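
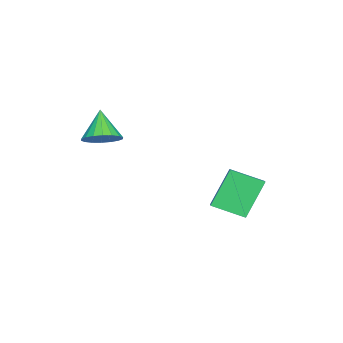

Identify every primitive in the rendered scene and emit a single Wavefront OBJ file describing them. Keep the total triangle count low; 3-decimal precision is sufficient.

v -2.166 2.275 -2.316
v -1.446 2.553 -1.984
v -2.47 3.788 -2.926
v -1.75 4.067 -2.594
v -1.13 1.753 -4.126
v -0.41 2.032 -3.794
v -1.434 3.267 -4.736
v -0.714 3.545 -4.404
v 2.962 -1.558 1.118
v 3.49 -2.266 1.228
v 2.098 -2.002 2.402
v 3.669 -1.988 1.446
v 3.709 -1.625 1.598
v 3.601 -1.248 1.656
v 3.366 -0.933 1.607
v 3.051 -0.741 1.461
v 2.719 -0.712 1.247
v 2.435 -0.849 1.008
v 2.255 -1.128 0.791
v 2.216 -1.491 0.638
v 2.324 -1.868 0.581
v 2.559 -2.183 0.63
v 2.873 -2.374 0.776
v 3.206 -2.404 0.989
f 2 4 1
f 5 2 1
f 1 4 3
f 3 5 1
f 2 8 4
f 6 2 5
f 6 8 2
f 4 8 3
f 7 5 3
f 3 8 7
f 7 6 5
f 8 6 7
f 10 9 12
f 10 12 11
f 12 9 13
f 12 13 11
f 13 9 14
f 13 14 11
f 14 9 15
f 14 15 11
f 15 9 16
f 15 16 11
f 16 9 17
f 16 17 11
f 17 9 18
f 17 18 11
f 18 9 19
f 18 19 11
f 19 9 20
f 19 20 11
f 20 9 21
f 20 21 11
f 21 9 22
f 21 22 11
f 22 9 23
f 22 23 11
f 23 9 24
f 23 24 11
f 24 9 10
f 24 10 11



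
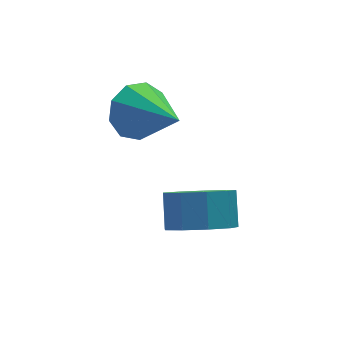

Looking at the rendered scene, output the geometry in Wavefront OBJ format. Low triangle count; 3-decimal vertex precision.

v 2.183 1.255 -0.737
v 3.019 1.377 -1.171
v 3.293 2.107 -0.438
v 2.457 1.985 -0.003
v 2.579 1.789 -1.416
v 2.854 2.518 -0.682
v 1.954 1.951 -1.342
v 2.228 2.68 -0.609
v 1.436 1.787 -0.986
v 1.71 2.516 -0.252
v 1.267 1.375 -0.513
v 1.542 2.104 0.221
v 1.527 0.907 -0.144
v 1.802 1.636 0.589
v 2.094 0.602 -0.053
v 2.368 1.331 0.68
v 2.702 0.603 -0.282
v 2.976 1.332 0.451
v 3.067 0.909 -0.723
v 3.342 1.638 0.01
v 1.668 3.986 1.87
v 2.094 3.687 1.16
v 2.092 2.354 2.81
v 2.474 3.991 1.515
v 2.476 4.292 2.037
v 2.1 4.45 2.48
v 1.523 4.39 2.637
v 1.013 4.142 2.436
v 0.81 3.82 1.969
v 1.008 3.576 1.456
v 1.516 3.523 1.137
f 2 1 5
f 2 5 3
f 3 5 6
f 3 6 4
f 5 1 7
f 5 7 6
f 6 7 8
f 6 8 4
f 7 1 9
f 7 9 8
f 8 9 10
f 8 10 4
f 9 1 11
f 9 11 10
f 10 11 12
f 10 12 4
f 11 1 13
f 11 13 12
f 12 13 14
f 12 14 4
f 13 1 15
f 13 15 14
f 14 15 16
f 14 16 4
f 15 1 17
f 15 17 16
f 16 17 18
f 16 18 4
f 17 1 19
f 17 19 18
f 18 19 20
f 18 20 4
f 19 1 2
f 19 2 20
f 20 2 3
f 20 3 4
f 22 21 24
f 22 24 23
f 24 21 25
f 24 25 23
f 25 21 26
f 25 26 23
f 26 21 27
f 26 27 23
f 27 21 28
f 27 28 23
f 28 21 29
f 28 29 23
f 29 21 30
f 29 30 23
f 30 21 31
f 30 31 23
f 31 21 22
f 31 22 23



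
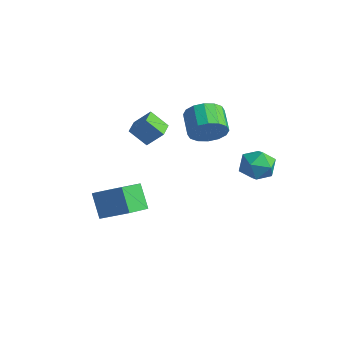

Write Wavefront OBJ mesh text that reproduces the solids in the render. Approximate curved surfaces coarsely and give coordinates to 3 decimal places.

v -3.897 -1.696 2.623
v -3.256 -1.143 3.487
v -4.597 -0.86 2.607
v -3.955 -0.307 3.472
v -3.205 -1.133 1.748
v -2.563 -0.58 2.613
v -3.904 -0.297 1.733
v -3.263 0.256 2.597
v -1.668 1.473 2.416
v -1.03 2.09 2.939
v -2.174 2.724 3.586
v -2.812 2.107 3.064
v -1.139 2.354 2.488
v -2.283 2.988 3.136
v -1.389 2.381 2.018
v -2.534 3.016 2.666
v -1.715 2.165 1.655
v -2.859 2.8 2.303
v -2.027 1.764 1.496
v -3.172 2.398 2.144
v -2.244 1.285 1.583
v -3.388 1.919 2.231
v -2.306 0.856 1.894
v -3.45 1.49 2.541
v -2.197 0.592 2.344
v -3.341 1.226 2.992
v -1.946 0.564 2.814
v -3.091 1.199 3.462
v -1.621 0.78 3.177
v -2.765 1.415 3.825
v -1.308 1.182 3.336
v -2.453 1.816 3.984
v -1.092 1.661 3.249
v -2.236 2.295 3.897
v -2.097 -4.81 -1.434
v -2.97 -4.607 -0.181
v -2.576 -3.338 -2.006
v -3.448 -3.135 -0.753
v -0.732 -4.045 -0.607
v -1.604 -3.842 0.646
v -1.21 -2.573 -1.179
v -2.083 -2.37 0.074
v 1.296 3.263 1.273
v 1.569 2.803 0.405
v 0.371 1.957 1.675
v 0.644 1.497 0.807
v 1.331 1.637 1.548
v 1.902 2.444 1.3
v 0.038 2.316 0.78
v 0.609 3.123 0.532
v 0.792 2.217 0.101
v 1.591 1.797 0.575
v 0.349 2.963 1.505
v 1.148 2.543 1.979
f 2 4 1
f 5 2 1
f 1 4 3
f 3 5 1
f 2 8 4
f 6 2 5
f 6 8 2
f 4 8 3
f 7 5 3
f 3 8 7
f 7 6 5
f 8 6 7
f 10 9 13
f 10 13 11
f 11 13 14
f 11 14 12
f 13 9 15
f 13 15 14
f 14 15 16
f 14 16 12
f 15 9 17
f 15 17 16
f 16 17 18
f 16 18 12
f 17 9 19
f 17 19 18
f 18 19 20
f 18 20 12
f 19 9 21
f 19 21 20
f 20 21 22
f 20 22 12
f 21 9 23
f 21 23 22
f 22 23 24
f 22 24 12
f 23 9 25
f 23 25 24
f 24 25 26
f 24 26 12
f 25 9 27
f 25 27 26
f 26 27 28
f 26 28 12
f 27 9 29
f 27 29 28
f 28 29 30
f 28 30 12
f 29 9 31
f 29 31 30
f 30 31 32
f 30 32 12
f 31 9 33
f 31 33 32
f 32 33 34
f 32 34 12
f 33 9 10
f 33 10 34
f 34 10 11
f 34 11 12
f 36 38 35
f 39 36 35
f 35 38 37
f 37 39 35
f 36 42 38
f 40 36 39
f 40 42 36
f 38 42 37
f 41 39 37
f 37 42 41
f 41 40 39
f 42 40 41
f 43 54 48
f 43 48 44
f 43 44 50
f 43 50 53
f 43 53 54
f 44 48 52
f 48 54 47
f 54 53 45
f 53 50 49
f 50 44 51
f 46 52 47
f 46 47 45
f 46 45 49
f 46 49 51
f 46 51 52
f 47 52 48
f 45 47 54
f 49 45 53
f 51 49 50
f 52 51 44



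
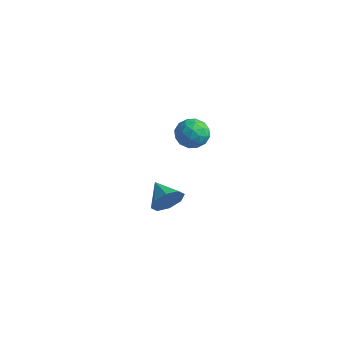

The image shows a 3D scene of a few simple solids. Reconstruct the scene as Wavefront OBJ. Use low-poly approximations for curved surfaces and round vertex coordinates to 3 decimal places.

v 2.394 0.348 1.19
v 3.037 0.001 1.109
v 1.843 -0.701 1.311
v 2.486 -1.048 1.23
v 2.356 -0.652 1.836
v 2.696 -0.003 1.762
v 2.184 -0.697 0.658
v 2.524 -0.048 0.584
v 2.908 -0.645 0.781
v 3.014 -0.617 1.509
v 1.866 -0.083 0.911
v 1.972 -0.055 1.639
v 2.764 0.266 1.139
v 2.116 -0.966 1.281
v 2.039 -0.733 1.637
v 2.418 -0.938 1.59
v 2.563 0.264 1.523
v 2.942 0.06 1.475
v 2.541 -0.324 1.902
v 1.938 -0.76 0.945
v 2.317 -0.964 0.897
v 2.462 0.238 0.83
v 2.841 0.033 0.783
v 2.339 -0.376 0.518
v 3.066 -0.317 0.899
v 2.742 -0.934 0.969
v 2.564 -0.727 0.634
v 2.764 -0.346 0.59
v 3.129 -0.301 1.326
v 2.805 -0.917 1.397
v 2.728 -0.684 1.753
v 2.928 -0.303 1.71
v 3.052 -0.681 1.133
v 2.075 0.217 1.023
v 1.751 -0.399 1.094
v 1.952 -0.397 0.71
v 2.152 -0.016 0.667
v 2.138 0.234 1.451
v 1.814 -0.383 1.521
v 2.116 -0.354 1.83
v 2.316 0.027 1.786
v 1.828 -0.019 1.287
v 1.001 -0.047 -3.992
v 1.334 0.227 -3.366
v -0.021 0.407 -3.648
v 1.351 0.603 -3.81
v 1.163 0.598 -4.36
v 0.881 0.215 -4.695
v 0.668 -0.321 -4.618
v 0.651 -0.696 -4.174
v 0.839 -0.692 -3.624
v 1.121 -0.309 -3.289
f 1 38 17
f 38 12 41
f 17 41 6
f 38 41 17
f 1 17 13
f 17 6 18
f 13 18 2
f 17 18 13
f 1 13 22
f 13 2 23
f 22 23 8
f 13 23 22
f 1 22 34
f 22 8 37
f 34 37 11
f 22 37 34
f 1 34 38
f 34 11 42
f 38 42 12
f 34 42 38
f 2 18 29
f 18 6 32
f 29 32 10
f 18 32 29
f 6 41 19
f 41 12 40
f 19 40 5
f 41 40 19
f 12 42 39
f 42 11 35
f 39 35 3
f 42 35 39
f 11 37 36
f 37 8 24
f 36 24 7
f 37 24 36
f 8 23 28
f 23 2 25
f 28 25 9
f 23 25 28
f 4 30 16
f 30 10 31
f 16 31 5
f 30 31 16
f 4 16 14
f 16 5 15
f 14 15 3
f 16 15 14
f 4 14 21
f 14 3 20
f 21 20 7
f 14 20 21
f 4 21 26
f 21 7 27
f 26 27 9
f 21 27 26
f 4 26 30
f 26 9 33
f 30 33 10
f 26 33 30
f 5 31 19
f 31 10 32
f 19 32 6
f 31 32 19
f 3 15 39
f 15 5 40
f 39 40 12
f 15 40 39
f 7 20 36
f 20 3 35
f 36 35 11
f 20 35 36
f 9 27 28
f 27 7 24
f 28 24 8
f 27 24 28
f 10 33 29
f 33 9 25
f 29 25 2
f 33 25 29
f 44 43 46
f 44 46 45
f 46 43 47
f 46 47 45
f 47 43 48
f 47 48 45
f 48 43 49
f 48 49 45
f 49 43 50
f 49 50 45
f 50 43 51
f 50 51 45
f 51 43 52
f 51 52 45
f 52 43 44
f 52 44 45



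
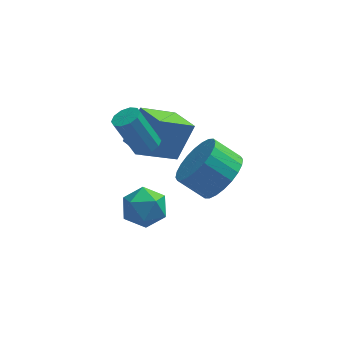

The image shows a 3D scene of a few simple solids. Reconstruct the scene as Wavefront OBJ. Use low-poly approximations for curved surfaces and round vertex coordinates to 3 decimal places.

v -2.177 -2.293 1.663
v -1.673 -2.276 1.906
v -2.399 -2.111 3.401
v -2.903 -2.127 3.157
v -1.763 -1.952 1.826
v -2.489 -1.787 3.321
v -2.012 -1.758 1.684
v -2.738 -1.593 3.178
v -2.324 -1.768 1.533
v -3.05 -1.603 3.028
v -2.579 -1.978 1.432
v -3.305 -1.813 2.927
v -2.681 -2.309 1.419
v -3.407 -2.144 2.914
v -2.591 -2.633 1.499
v -3.317 -2.468 2.994
v -2.342 -2.827 1.642
v -3.068 -2.662 3.136
v -2.03 -2.817 1.792
v -2.756 -2.652 3.287
v -1.775 -2.607 1.893
v -2.501 -2.442 3.388
v 0.387 -3.929 1.367
v 1.03 -3.317 1.928
v 0.095 -3.039 2.694
v -0.547 -3.651 2.133
v 0.884 -3.05 1.654
v -0.05 -2.772 2.42
v 0.663 -2.917 1.336
v -0.271 -2.638 2.102
v 0.4 -2.938 1.022
v -0.534 -2.659 1.788
v 0.135 -3.109 0.761
v -0.799 -2.831 1.528
v -0.091 -3.406 0.593
v -1.026 -3.127 1.359
v -0.245 -3.782 0.542
v -1.18 -3.504 1.308
v -0.303 -4.181 0.617
v -1.237 -3.902 1.383
v -0.255 -4.541 0.806
v -1.19 -4.263 1.572
v -0.11 -4.808 1.08
v -1.044 -4.53 1.846
v 0.111 -4.942 1.398
v -0.823 -4.663 2.164
v 0.374 -4.921 1.712
v -0.56 -4.642 2.478
v 0.639 -4.749 1.972
v -0.295 -4.471 2.739
v 0.866 -4.453 2.141
v -0.069 -4.174 2.907
v 1.02 -4.076 2.192
v 0.085 -3.798 2.958
v 1.077 -3.678 2.117
v 0.143 -3.399 2.883
v -1.753 -0.434 -0.175
v -3.019 -1.077 0.76
v -1.103 0.202 1.142
v -2.37 -0.441 2.077
v -1.09 -1.479 0.003
v -2.357 -2.122 0.938
v -0.441 -0.843 1.32
v -1.707 -1.486 2.255
v -3.049 -2.084 -1.607
v -2.27 -1.644 -1.841
v -2.33 -3.396 -1.679
v -1.551 -2.956 -1.913
v -1.895 -2.865 -1.059
v -2.339 -2.054 -1.014
v -2.261 -2.986 -2.506
v -2.705 -2.175 -2.461
v -1.783 -2.201 -2.397
v -1.556 -2.127 -1.503
v -3.044 -2.913 -2.017
v -2.817 -2.839 -1.123
f 2 1 5
f 2 5 3
f 3 5 6
f 3 6 4
f 5 1 7
f 5 7 6
f 6 7 8
f 6 8 4
f 7 1 9
f 7 9 8
f 8 9 10
f 8 10 4
f 9 1 11
f 9 11 10
f 10 11 12
f 10 12 4
f 11 1 13
f 11 13 12
f 12 13 14
f 12 14 4
f 13 1 15
f 13 15 14
f 14 15 16
f 14 16 4
f 15 1 17
f 15 17 16
f 16 17 18
f 16 18 4
f 17 1 19
f 17 19 18
f 18 19 20
f 18 20 4
f 19 1 21
f 19 21 20
f 20 21 22
f 20 22 4
f 21 1 2
f 21 2 22
f 22 2 3
f 22 3 4
f 24 23 27
f 24 27 25
f 25 27 28
f 25 28 26
f 27 23 29
f 27 29 28
f 28 29 30
f 28 30 26
f 29 23 31
f 29 31 30
f 30 31 32
f 30 32 26
f 31 23 33
f 31 33 32
f 32 33 34
f 32 34 26
f 33 23 35
f 33 35 34
f 34 35 36
f 34 36 26
f 35 23 37
f 35 37 36
f 36 37 38
f 36 38 26
f 37 23 39
f 37 39 38
f 38 39 40
f 38 40 26
f 39 23 41
f 39 41 40
f 40 41 42
f 40 42 26
f 41 23 43
f 41 43 42
f 42 43 44
f 42 44 26
f 43 23 45
f 43 45 44
f 44 45 46
f 44 46 26
f 45 23 47
f 45 47 46
f 46 47 48
f 46 48 26
f 47 23 49
f 47 49 48
f 48 49 50
f 48 50 26
f 49 23 51
f 49 51 50
f 50 51 52
f 50 52 26
f 51 23 53
f 51 53 52
f 52 53 54
f 52 54 26
f 53 23 55
f 53 55 54
f 54 55 56
f 54 56 26
f 55 23 24
f 55 24 56
f 56 24 25
f 56 25 26
f 58 60 57
f 61 58 57
f 57 60 59
f 59 61 57
f 58 64 60
f 62 58 61
f 62 64 58
f 60 64 59
f 63 61 59
f 59 64 63
f 63 62 61
f 64 62 63
f 65 76 70
f 65 70 66
f 65 66 72
f 65 72 75
f 65 75 76
f 66 70 74
f 70 76 69
f 76 75 67
f 75 72 71
f 72 66 73
f 68 74 69
f 68 69 67
f 68 67 71
f 68 71 73
f 68 73 74
f 69 74 70
f 67 69 76
f 71 67 75
f 73 71 72
f 74 73 66



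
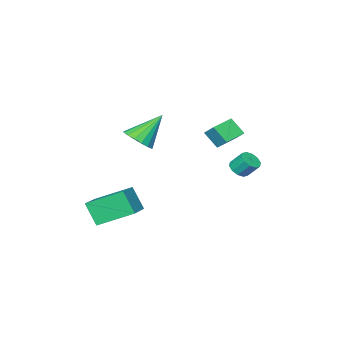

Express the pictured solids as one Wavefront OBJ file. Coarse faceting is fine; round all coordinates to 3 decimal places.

v -1.068 0.931 3.915
v -0.984 1.652 4.528
v -1.237 1.691 3.043
v -1.152 2.413 3.655
v 0.292 0.967 3.685
v 0.377 1.689 4.297
v 0.124 1.728 2.812
v 0.208 2.449 3.425
v 2.499 -1.62 3.047
v 3.208 -1.16 3.46
v 1.241 -1.1 4.633
v 3.013 -0.848 3.202
v 2.7 -0.712 2.909
v 2.341 -0.784 2.647
v 2.018 -1.048 2.478
v 1.806 -1.443 2.438
v 1.752 -1.878 2.539
v 1.87 -2.254 2.755
v 2.132 -2.485 3.039
v 2.478 -2.518 3.325
v 2.829 -2.345 3.547
v 3.105 -2.006 3.654
v 3.241 -1.578 3.623
v 1.925 -1.801 -2.149
v 1.983 -2.594 -0.807
v 3.55 -0.782 -1.618
v 3.608 -1.575 -0.276
v 3.192 -3.325 -3.104
v 3.25 -4.118 -1.762
v 4.817 -2.306 -2.573
v 4.875 -3.099 -1.231
v -2.975 0.369 -0.084
v -2.449 0.16 0.237
v -2.679 0.823 1.045
v -3.205 1.031 0.724
v -2.34 0.474 0.011
v -2.571 1.137 0.818
v -2.474 0.747 -0.252
v -2.704 1.41 0.556
v -2.799 0.876 -0.45
v -3.029 1.539 0.358
v -3.191 0.811 -0.508
v -3.421 1.474 0.299
v -3.501 0.577 -0.405
v -3.731 1.24 0.403
v -3.609 0.263 -0.178
v -3.84 0.926 0.629
v -3.476 -0.01 0.084
v -3.706 0.653 0.892
v -3.151 -0.139 0.282
v -3.381 0.524 1.09
v -2.759 -0.074 0.341
v -2.989 0.589 1.148
f 2 4 1
f 5 2 1
f 1 4 3
f 3 5 1
f 2 8 4
f 6 2 5
f 6 8 2
f 4 8 3
f 7 5 3
f 3 8 7
f 7 6 5
f 8 6 7
f 10 9 12
f 10 12 11
f 12 9 13
f 12 13 11
f 13 9 14
f 13 14 11
f 14 9 15
f 14 15 11
f 15 9 16
f 15 16 11
f 16 9 17
f 16 17 11
f 17 9 18
f 17 18 11
f 18 9 19
f 18 19 11
f 19 9 20
f 19 20 11
f 20 9 21
f 20 21 11
f 21 9 22
f 21 22 11
f 22 9 23
f 22 23 11
f 23 9 10
f 23 10 11
f 25 27 24
f 28 25 24
f 24 27 26
f 26 28 24
f 25 31 27
f 29 25 28
f 29 31 25
f 27 31 26
f 30 28 26
f 26 31 30
f 30 29 28
f 31 29 30
f 33 32 36
f 33 36 34
f 34 36 37
f 34 37 35
f 36 32 38
f 36 38 37
f 37 38 39
f 37 39 35
f 38 32 40
f 38 40 39
f 39 40 41
f 39 41 35
f 40 32 42
f 40 42 41
f 41 42 43
f 41 43 35
f 42 32 44
f 42 44 43
f 43 44 45
f 43 45 35
f 44 32 46
f 44 46 45
f 45 46 47
f 45 47 35
f 46 32 48
f 46 48 47
f 47 48 49
f 47 49 35
f 48 32 50
f 48 50 49
f 49 50 51
f 49 51 35
f 50 32 52
f 50 52 51
f 51 52 53
f 51 53 35
f 52 32 33
f 52 33 53
f 53 33 34
f 53 34 35



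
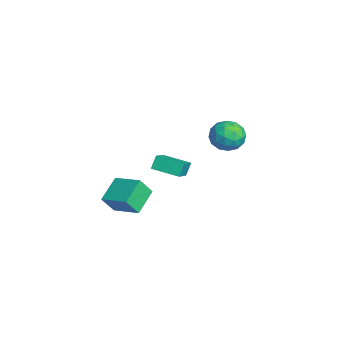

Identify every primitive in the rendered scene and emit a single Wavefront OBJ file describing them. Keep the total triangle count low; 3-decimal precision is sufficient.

v 1.475 -3.606 -3.662
v 1.642 -4.347 -2.51
v 2.845 -2.442 -3.111
v 3.011 -3.184 -1.959
v 2.689 -4.636 -4.501
v 2.855 -5.378 -3.349
v 4.058 -3.473 -3.95
v 4.225 -4.214 -2.798
v -3.281 4.071 -3.434
v -2.438 4.33 -2.622
v -3.142 2.19 -2.978
v -2.299 2.449 -2.166
v -3.433 2.792 -1.983
v -3.519 3.954 -2.265
v -2.061 2.566 -3.335
v -2.147 3.728 -3.617
v -1.684 3.399 -2.561
v -2.532 3.539 -1.725
v -3.048 2.981 -3.875
v -3.896 3.121 -3.039
v -2.872 4.365 -3.068
v -2.708 2.155 -2.532
v -3.375 2.356 -2.424
v -2.879 2.509 -1.947
v -3.507 4.145 -2.858
v -3.011 4.297 -2.381
v -3.596 3.393 -2.005
v -2.569 2.223 -3.219
v -2.073 2.375 -2.742
v -2.701 4.011 -3.653
v -2.205 4.164 -3.176
v -1.984 3.127 -3.595
v -1.933 3.971 -2.555
v -1.851 2.866 -2.287
v -1.712 2.934 -2.974
v -1.762 3.617 -3.14
v -2.431 4.053 -2.064
v -2.35 2.948 -1.796
v -3.016 3.149 -1.688
v -3.067 3.832 -1.854
v -1.988 3.506 -2.028
v -3.23 3.572 -3.804
v -3.149 2.467 -3.536
v -2.513 2.688 -3.746
v -2.564 3.371 -3.912
v -3.729 3.654 -3.313
v -3.647 2.549 -3.045
v -3.818 2.903 -2.46
v -3.868 3.586 -2.626
v -3.592 3.014 -3.572
v -0.701 -1.392 -3.601
v -1.06 -1.008 -2.797
v 0.211 0.073 -3.893
v -0.148 0.457 -3.09
v 0.788 -2.117 -2.59
v 0.429 -1.733 -1.787
v 1.7 -0.652 -2.883
v 1.341 -0.268 -2.079
f 2 4 1
f 5 2 1
f 1 4 3
f 3 5 1
f 2 8 4
f 6 2 5
f 6 8 2
f 4 8 3
f 7 5 3
f 3 8 7
f 7 6 5
f 8 6 7
f 9 46 25
f 46 20 49
f 25 49 14
f 46 49 25
f 9 25 21
f 25 14 26
f 21 26 10
f 25 26 21
f 9 21 30
f 21 10 31
f 30 31 16
f 21 31 30
f 9 30 42
f 30 16 45
f 42 45 19
f 30 45 42
f 9 42 46
f 42 19 50
f 46 50 20
f 42 50 46
f 10 26 37
f 26 14 40
f 37 40 18
f 26 40 37
f 14 49 27
f 49 20 48
f 27 48 13
f 49 48 27
f 20 50 47
f 50 19 43
f 47 43 11
f 50 43 47
f 19 45 44
f 45 16 32
f 44 32 15
f 45 32 44
f 16 31 36
f 31 10 33
f 36 33 17
f 31 33 36
f 12 38 24
f 38 18 39
f 24 39 13
f 38 39 24
f 12 24 22
f 24 13 23
f 22 23 11
f 24 23 22
f 12 22 29
f 22 11 28
f 29 28 15
f 22 28 29
f 12 29 34
f 29 15 35
f 34 35 17
f 29 35 34
f 12 34 38
f 34 17 41
f 38 41 18
f 34 41 38
f 13 39 27
f 39 18 40
f 27 40 14
f 39 40 27
f 11 23 47
f 23 13 48
f 47 48 20
f 23 48 47
f 15 28 44
f 28 11 43
f 44 43 19
f 28 43 44
f 17 35 36
f 35 15 32
f 36 32 16
f 35 32 36
f 18 41 37
f 41 17 33
f 37 33 10
f 41 33 37
f 52 54 51
f 55 52 51
f 51 54 53
f 53 55 51
f 52 58 54
f 56 52 55
f 56 58 52
f 54 58 53
f 57 55 53
f 53 58 57
f 57 56 55
f 58 56 57



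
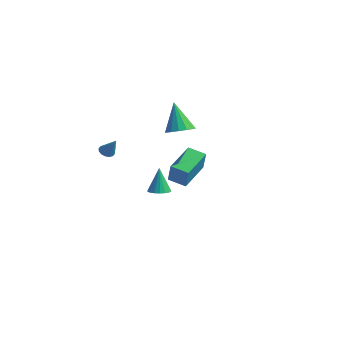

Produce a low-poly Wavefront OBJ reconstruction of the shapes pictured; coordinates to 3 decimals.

v -3.089 2.378 -2.483
v -2.434 2.617 -2.414
v -3.331 2.542 -0.737
v -2.599 2.878 -2.462
v -2.86 3.039 -2.513
v -3.167 3.07 -2.558
v -3.458 2.964 -2.589
v -3.676 2.741 -2.598
v -3.778 2.447 -2.585
v -3.743 2.139 -2.551
v -3.579 1.879 -2.504
v -3.318 1.717 -2.453
v -3.011 1.687 -2.407
v -2.72 1.793 -2.377
v -2.502 2.015 -2.367
v -2.4 2.309 -2.381
v -2.233 3.272 2.463
v -1.411 3.133 2.8
v -3.027 3.368 4.437
v -1.449 3.595 2.762
v -1.697 3.972 2.644
v -2.089 4.16 2.478
v -2.52 4.111 2.307
v -2.874 3.837 2.178
v -3.056 3.412 2.126
v -3.018 2.949 2.163
v -2.77 2.573 2.281
v -2.378 2.384 2.448
v -1.947 2.433 2.618
v -1.593 2.707 2.747
v -3.903 -0.692 1.175
v -3.5 -0.775 0.875
v -3.097 -0.568 2.225
v -3.535 -0.513 0.871
v -3.669 -0.3 0.949
v -3.866 -0.191 1.087
v -4.073 -0.217 1.249
v -4.234 -0.37 1.391
v -4.307 -0.61 1.475
v -4.272 -0.871 1.479
v -4.137 -1.085 1.401
v -3.941 -1.193 1.263
v -3.734 -1.167 1.101
v -3.572 -1.014 0.959
v 3.523 -1.588 1.676
v 4.168 -1.871 2.932
v 2.776 0.092 2.436
v 3.42 -0.19 3.693
v 4.4 -1.05 1.347
v 5.044 -1.332 2.604
v 3.652 0.631 2.108
v 4.297 0.348 3.364
f 2 1 4
f 2 4 3
f 4 1 5
f 4 5 3
f 5 1 6
f 5 6 3
f 6 1 7
f 6 7 3
f 7 1 8
f 7 8 3
f 8 1 9
f 8 9 3
f 9 1 10
f 9 10 3
f 10 1 11
f 10 11 3
f 11 1 12
f 11 12 3
f 12 1 13
f 12 13 3
f 13 1 14
f 13 14 3
f 14 1 15
f 14 15 3
f 15 1 16
f 15 16 3
f 16 1 2
f 16 2 3
f 18 17 20
f 18 20 19
f 20 17 21
f 20 21 19
f 21 17 22
f 21 22 19
f 22 17 23
f 22 23 19
f 23 17 24
f 23 24 19
f 24 17 25
f 24 25 19
f 25 17 26
f 25 26 19
f 26 17 27
f 26 27 19
f 27 17 28
f 27 28 19
f 28 17 29
f 28 29 19
f 29 17 30
f 29 30 19
f 30 17 18
f 30 18 19
f 32 31 34
f 32 34 33
f 34 31 35
f 34 35 33
f 35 31 36
f 35 36 33
f 36 31 37
f 36 37 33
f 37 31 38
f 37 38 33
f 38 31 39
f 38 39 33
f 39 31 40
f 39 40 33
f 40 31 41
f 40 41 33
f 41 31 42
f 41 42 33
f 42 31 43
f 42 43 33
f 43 31 44
f 43 44 33
f 44 31 32
f 44 32 33
f 46 48 45
f 49 46 45
f 45 48 47
f 47 49 45
f 46 52 48
f 50 46 49
f 50 52 46
f 48 52 47
f 51 49 47
f 47 52 51
f 51 50 49
f 52 50 51



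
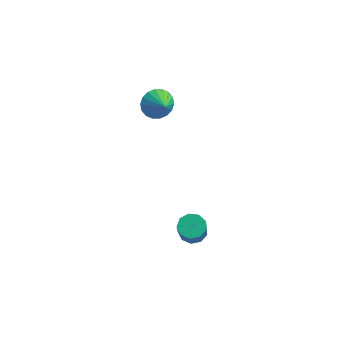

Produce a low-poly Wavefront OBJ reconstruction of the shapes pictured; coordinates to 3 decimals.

v 2.929 -0.906 -4.133
v 3.277 -0.368 -3.973
v 3.718 -0.996 -2.826
v 3.371 -1.534 -2.987
v 2.861 -0.342 -3.798
v 3.303 -0.97 -2.651
v 2.478 -0.579 -3.78
v 2.919 -1.207 -2.634
v 2.305 -0.969 -3.928
v 2.747 -1.597 -2.781
v 2.425 -1.33 -4.171
v 2.866 -1.958 -3.025
v 2.78 -1.492 -4.397
v 3.222 -2.12 -3.251
v 3.206 -1.38 -4.5
v 3.647 -2.008 -3.353
v 3.502 -1.046 -4.431
v 3.943 -1.674 -3.284
v 3.53 -0.647 -4.222
v 3.971 -1.275 -3.076
v -3.141 4.008 -1.813
v -2.627 4.475 -2.321
v -2.299 3.612 -1.327
v -2.689 4.709 -2.024
v -2.84 4.804 -1.685
v -3.051 4.741 -1.372
v -3.279 4.533 -1.146
v -3.481 4.221 -1.053
v -3.614 3.867 -1.11
v -3.654 3.541 -1.306
v -3.593 3.308 -1.603
v -3.441 3.213 -1.942
v -3.231 3.276 -2.255
v -3.002 3.484 -2.481
v -2.801 3.795 -2.574
v -2.667 4.149 -2.517
f 2 1 5
f 2 5 3
f 3 5 6
f 3 6 4
f 5 1 7
f 5 7 6
f 6 7 8
f 6 8 4
f 7 1 9
f 7 9 8
f 8 9 10
f 8 10 4
f 9 1 11
f 9 11 10
f 10 11 12
f 10 12 4
f 11 1 13
f 11 13 12
f 12 13 14
f 12 14 4
f 13 1 15
f 13 15 14
f 14 15 16
f 14 16 4
f 15 1 17
f 15 17 16
f 16 17 18
f 16 18 4
f 17 1 19
f 17 19 18
f 18 19 20
f 18 20 4
f 19 1 2
f 19 2 20
f 20 2 3
f 20 3 4
f 22 21 24
f 22 24 23
f 24 21 25
f 24 25 23
f 25 21 26
f 25 26 23
f 26 21 27
f 26 27 23
f 27 21 28
f 27 28 23
f 28 21 29
f 28 29 23
f 29 21 30
f 29 30 23
f 30 21 31
f 30 31 23
f 31 21 32
f 31 32 23
f 32 21 33
f 32 33 23
f 33 21 34
f 33 34 23
f 34 21 35
f 34 35 23
f 35 21 36
f 35 36 23
f 36 21 22
f 36 22 23



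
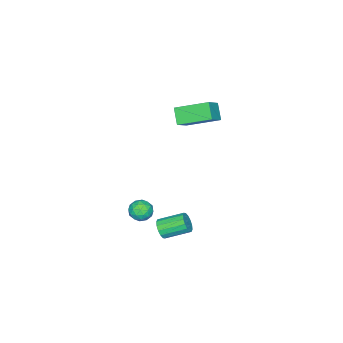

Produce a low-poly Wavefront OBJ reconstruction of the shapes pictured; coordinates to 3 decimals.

v 0.296 1.804 -3.351
v 0.68 1.786 -2.826
v -0.112 2.978 -2.205
v -0.496 2.996 -2.729
v 0.832 1.998 -3.039
v 0.04 3.19 -2.418
v 0.841 2.158 -3.335
v 0.049 3.35 -2.713
v 0.704 2.223 -3.635
v -0.088 3.415 -3.014
v 0.457 2.176 -3.859
v -0.335 3.368 -3.238
v 0.167 2.029 -3.947
v -0.625 3.221 -3.325
v -0.088 1.822 -3.875
v -0.88 3.014 -3.254
v -0.24 1.61 -3.662
v -1.032 2.802 -3.041
v -0.249 1.45 -3.367
v -1.041 2.642 -2.745
v -0.112 1.385 -3.066
v -0.904 2.577 -2.445
v 0.135 1.432 -2.842
v -0.657 2.624 -2.221
v 0.425 1.579 -2.755
v -0.367 2.771 -2.133
v -1.785 -0.439 -3.982
v -1.331 -0.13 -3.461
v -0.849 -1.11 -4.399
v -0.395 -0.801 -3.878
v -0.947 -1.275 -3.667
v -1.525 -0.86 -3.409
v -0.655 -0.38 -4.451
v -1.233 0.035 -4.193
v -0.633 -0.094 -3.75
v -0.813 -0.647 -3.266
v -1.367 -0.593 -4.594
v -1.547 -1.146 -4.11
v -1.64 -0.226 -3.685
v -0.54 -1.014 -4.175
v -0.864 -1.293 -4.051
v -0.597 -1.111 -3.745
v -1.754 -0.655 -3.655
v -1.488 -0.473 -3.348
v -1.261 -1.146 -3.469
v -0.692 -0.767 -4.512
v -0.426 -0.585 -4.205
v -1.583 -0.129 -4.115
v -1.316 0.053 -3.809
v -0.919 -0.094 -4.391
v -0.963 -0.023 -3.549
v -0.413 -0.417 -3.794
v -0.566 -0.169 -4.13
v -0.906 0.074 -3.979
v -1.069 -0.348 -3.264
v -0.519 -0.742 -3.509
v -0.843 -1.02 -3.385
v -1.183 -0.777 -3.234
v -0.659 -0.326 -3.434
v -1.661 -0.498 -4.351
v -1.111 -0.892 -4.596
v -0.997 -0.463 -4.626
v -1.337 -0.22 -4.475
v -1.767 -0.823 -4.066
v -1.217 -1.217 -4.311
v -1.274 -1.314 -3.881
v -1.614 -1.071 -3.73
v -1.521 -0.914 -4.426
v -3.779 0.541 2.163
v -4.304 -0.051 2.998
v -4.535 2.313 2.945
v -5.06 1.721 3.78
v -2.74 0.659 2.9
v -3.265 0.067 3.735
v -3.496 2.431 3.682
v -4.021 1.839 4.517
f 2 1 5
f 2 5 3
f 3 5 6
f 3 6 4
f 5 1 7
f 5 7 6
f 6 7 8
f 6 8 4
f 7 1 9
f 7 9 8
f 8 9 10
f 8 10 4
f 9 1 11
f 9 11 10
f 10 11 12
f 10 12 4
f 11 1 13
f 11 13 12
f 12 13 14
f 12 14 4
f 13 1 15
f 13 15 14
f 14 15 16
f 14 16 4
f 15 1 17
f 15 17 16
f 16 17 18
f 16 18 4
f 17 1 19
f 17 19 18
f 18 19 20
f 18 20 4
f 19 1 21
f 19 21 20
f 20 21 22
f 20 22 4
f 21 1 23
f 21 23 22
f 22 23 24
f 22 24 4
f 23 1 25
f 23 25 24
f 24 25 26
f 24 26 4
f 25 1 2
f 25 2 26
f 26 2 3
f 26 3 4
f 27 64 43
f 64 38 67
f 43 67 32
f 64 67 43
f 27 43 39
f 43 32 44
f 39 44 28
f 43 44 39
f 27 39 48
f 39 28 49
f 48 49 34
f 39 49 48
f 27 48 60
f 48 34 63
f 60 63 37
f 48 63 60
f 27 60 64
f 60 37 68
f 64 68 38
f 60 68 64
f 28 44 55
f 44 32 58
f 55 58 36
f 44 58 55
f 32 67 45
f 67 38 66
f 45 66 31
f 67 66 45
f 38 68 65
f 68 37 61
f 65 61 29
f 68 61 65
f 37 63 62
f 63 34 50
f 62 50 33
f 63 50 62
f 34 49 54
f 49 28 51
f 54 51 35
f 49 51 54
f 30 56 42
f 56 36 57
f 42 57 31
f 56 57 42
f 30 42 40
f 42 31 41
f 40 41 29
f 42 41 40
f 30 40 47
f 40 29 46
f 47 46 33
f 40 46 47
f 30 47 52
f 47 33 53
f 52 53 35
f 47 53 52
f 30 52 56
f 52 35 59
f 56 59 36
f 52 59 56
f 31 57 45
f 57 36 58
f 45 58 32
f 57 58 45
f 29 41 65
f 41 31 66
f 65 66 38
f 41 66 65
f 33 46 62
f 46 29 61
f 62 61 37
f 46 61 62
f 35 53 54
f 53 33 50
f 54 50 34
f 53 50 54
f 36 59 55
f 59 35 51
f 55 51 28
f 59 51 55
f 70 72 69
f 73 70 69
f 69 72 71
f 71 73 69
f 70 76 72
f 74 70 73
f 74 76 70
f 72 76 71
f 75 73 71
f 71 76 75
f 75 74 73
f 76 74 75



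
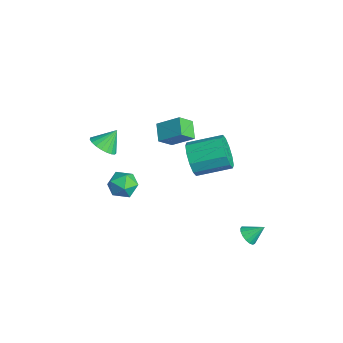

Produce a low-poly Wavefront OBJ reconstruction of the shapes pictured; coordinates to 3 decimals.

v 2.649 2.826 -3.347
v 3.161 2.491 -3.161
v 2.931 3.654 -2.633
v 3.264 2.658 -3.396
v 3.227 2.864 -3.62
v 3.056 3.061 -3.781
v 2.793 3.204 -3.843
v 2.496 3.26 -3.791
v 2.234 3.217 -3.638
v 2.068 3.085 -3.418
v 2.034 2.892 -3.182
v 2.141 2.685 -2.983
v 2.365 2.51 -2.868
v 2.653 2.407 -2.863
v 2.941 2.4 -2.969
v 1.853 -0.089 3.467
v 2.203 -0.495 4.358
v 2.798 1.263 4.924
v 2.447 1.669 4.033
v 2.681 -0.517 3.928
v 3.275 1.24 4.494
v 2.842 -0.377 3.322
v 3.436 1.381 3.888
v 2.625 -0.126 2.771
v 3.219 1.632 3.337
v 2.113 0.139 2.486
v 2.708 1.897 3.052
v 1.502 0.317 2.576
v 2.097 2.075 3.142
v 1.025 0.34 3.006
v 1.619 2.097 3.572
v 0.864 0.199 3.612
v 1.458 1.957 4.178
v 1.081 -0.052 4.163
v 1.675 1.706 4.729
v 1.592 -0.317 4.448
v 2.187 1.441 5.014
v -3.468 0.765 1.347
v -3.238 -0.092 2.14
v -2.698 1.777 2.215
v -2.467 0.92 3.008
v -2.473 0.5 0.772
v -2.242 -0.357 1.565
v -1.702 1.512 1.64
v -1.472 0.655 2.433
v -3.902 -2.919 0.598
v -3.203 -3.265 0.983
v -4.018 -2.061 1.582
v -3.055 -3.008 0.776
v -3.054 -2.735 0.538
v -3.199 -2.494 0.311
v -3.466 -2.327 0.133
v -3.808 -2.261 0.036
v -4.167 -2.31 0.036
v -4.479 -2.464 0.133
v -4.692 -2.696 0.311
v -4.768 -2.967 0.538
v -4.695 -3.23 0.776
v -4.484 -3.439 0.983
v -4.173 -3.558 1.123
v -3.814 -3.566 1.173
v -3.471 -3.463 1.123
v -1.417 -2.111 0.042
v -0.498 -2.143 -0.06
v -1.522 -3.517 -0.46
v -0.603 -3.549 -0.562
v -0.974 -3.52 0.285
v -0.909 -2.65 0.596
v -1.111 -3.01 -1.116
v -1.046 -2.14 -0.805
v -0.309 -2.698 -0.775
v -0.224 -3.014 0.091
v -1.796 -2.646 -0.611
v -1.711 -2.962 0.255
f 2 1 4
f 2 4 3
f 4 1 5
f 4 5 3
f 5 1 6
f 5 6 3
f 6 1 7
f 6 7 3
f 7 1 8
f 7 8 3
f 8 1 9
f 8 9 3
f 9 1 10
f 9 10 3
f 10 1 11
f 10 11 3
f 11 1 12
f 11 12 3
f 12 1 13
f 12 13 3
f 13 1 14
f 13 14 3
f 14 1 15
f 14 15 3
f 15 1 2
f 15 2 3
f 17 16 20
f 17 20 18
f 18 20 21
f 18 21 19
f 20 16 22
f 20 22 21
f 21 22 23
f 21 23 19
f 22 16 24
f 22 24 23
f 23 24 25
f 23 25 19
f 24 16 26
f 24 26 25
f 25 26 27
f 25 27 19
f 26 16 28
f 26 28 27
f 27 28 29
f 27 29 19
f 28 16 30
f 28 30 29
f 29 30 31
f 29 31 19
f 30 16 32
f 30 32 31
f 31 32 33
f 31 33 19
f 32 16 34
f 32 34 33
f 33 34 35
f 33 35 19
f 34 16 36
f 34 36 35
f 35 36 37
f 35 37 19
f 36 16 17
f 36 17 37
f 37 17 18
f 37 18 19
f 39 41 38
f 42 39 38
f 38 41 40
f 40 42 38
f 39 45 41
f 43 39 42
f 43 45 39
f 41 45 40
f 44 42 40
f 40 45 44
f 44 43 42
f 45 43 44
f 47 46 49
f 47 49 48
f 49 46 50
f 49 50 48
f 50 46 51
f 50 51 48
f 51 46 52
f 51 52 48
f 52 46 53
f 52 53 48
f 53 46 54
f 53 54 48
f 54 46 55
f 54 55 48
f 55 46 56
f 55 56 48
f 56 46 57
f 56 57 48
f 57 46 58
f 57 58 48
f 58 46 59
f 58 59 48
f 59 46 60
f 59 60 48
f 60 46 61
f 60 61 48
f 61 46 62
f 61 62 48
f 62 46 47
f 62 47 48
f 63 74 68
f 63 68 64
f 63 64 70
f 63 70 73
f 63 73 74
f 64 68 72
f 68 74 67
f 74 73 65
f 73 70 69
f 70 64 71
f 66 72 67
f 66 67 65
f 66 65 69
f 66 69 71
f 66 71 72
f 67 72 68
f 65 67 74
f 69 65 73
f 71 69 70
f 72 71 64



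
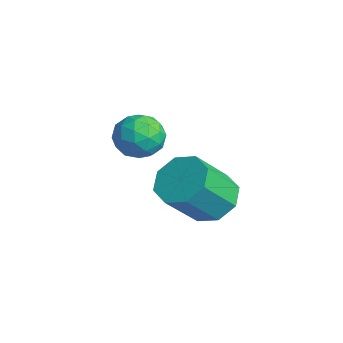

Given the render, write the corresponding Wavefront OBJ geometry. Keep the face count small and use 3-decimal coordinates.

v 1.99 1.773 3.101
v 2.415 1.944 3.868
v 2.985 0.776 2.772
v 3.41 0.947 3.539
v 2.611 0.547 3.55
v 1.996 1.163 3.754
v 3.404 1.557 2.886
v 2.789 2.173 3.09
v 3.289 1.81 3.736
v 2.799 1.186 4.146
v 2.601 1.534 2.494
v 2.111 0.91 2.904
v 2.115 1.946 3.513
v 3.285 0.774 3.127
v 2.815 0.539 3.133
v 3.065 0.639 3.584
v 1.869 1.487 3.446
v 2.119 1.587 3.897
v 2.234 0.766 3.71
v 3.281 1.133 2.743
v 3.531 1.233 3.194
v 2.335 2.081 3.056
v 2.585 2.181 3.507
v 3.166 1.954 2.93
v 2.879 1.968 3.887
v 3.463 1.382 3.693
v 3.46 1.741 3.31
v 3.099 2.103 3.429
v 2.59 1.601 4.128
v 3.175 1.015 3.935
v 2.705 0.78 3.941
v 2.344 1.142 4.06
v 3.104 1.522 4.05
v 2.225 1.705 2.705
v 2.81 1.119 2.512
v 3.056 1.578 2.58
v 2.695 1.94 2.699
v 1.937 1.338 2.947
v 2.521 0.752 2.753
v 2.301 0.617 3.211
v 1.94 0.979 3.33
v 2.296 1.198 2.59
v 2.441 3.969 -0.436
v 3.384 4.364 -0.313
v 3.722 3.107 1.139
v 2.779 2.711 1.016
v 2.844 4.73 0.13
v 3.181 3.472 1.581
v 2.067 4.649 0.241
v 2.405 3.392 1.692
v 1.51 4.171 -0.045
v 1.848 2.913 1.407
v 1.498 3.573 -0.559
v 1.836 2.316 0.893
v 2.039 3.208 -1.001
v 2.376 1.95 0.45
v 2.815 3.288 -1.112
v 3.153 2.031 0.339
v 3.372 3.767 -0.827
v 3.71 2.509 0.625
f 1 38 17
f 38 12 41
f 17 41 6
f 38 41 17
f 1 17 13
f 17 6 18
f 13 18 2
f 17 18 13
f 1 13 22
f 13 2 23
f 22 23 8
f 13 23 22
f 1 22 34
f 22 8 37
f 34 37 11
f 22 37 34
f 1 34 38
f 34 11 42
f 38 42 12
f 34 42 38
f 2 18 29
f 18 6 32
f 29 32 10
f 18 32 29
f 6 41 19
f 41 12 40
f 19 40 5
f 41 40 19
f 12 42 39
f 42 11 35
f 39 35 3
f 42 35 39
f 11 37 36
f 37 8 24
f 36 24 7
f 37 24 36
f 8 23 28
f 23 2 25
f 28 25 9
f 23 25 28
f 4 30 16
f 30 10 31
f 16 31 5
f 30 31 16
f 4 16 14
f 16 5 15
f 14 15 3
f 16 15 14
f 4 14 21
f 14 3 20
f 21 20 7
f 14 20 21
f 4 21 26
f 21 7 27
f 26 27 9
f 21 27 26
f 4 26 30
f 26 9 33
f 30 33 10
f 26 33 30
f 5 31 19
f 31 10 32
f 19 32 6
f 31 32 19
f 3 15 39
f 15 5 40
f 39 40 12
f 15 40 39
f 7 20 36
f 20 3 35
f 36 35 11
f 20 35 36
f 9 27 28
f 27 7 24
f 28 24 8
f 27 24 28
f 10 33 29
f 33 9 25
f 29 25 2
f 33 25 29
f 44 43 47
f 44 47 45
f 45 47 48
f 45 48 46
f 47 43 49
f 47 49 48
f 48 49 50
f 48 50 46
f 49 43 51
f 49 51 50
f 50 51 52
f 50 52 46
f 51 43 53
f 51 53 52
f 52 53 54
f 52 54 46
f 53 43 55
f 53 55 54
f 54 55 56
f 54 56 46
f 55 43 57
f 55 57 56
f 56 57 58
f 56 58 46
f 57 43 59
f 57 59 58
f 58 59 60
f 58 60 46
f 59 43 44
f 59 44 60
f 60 44 45
f 60 45 46



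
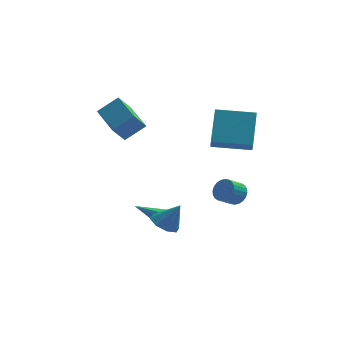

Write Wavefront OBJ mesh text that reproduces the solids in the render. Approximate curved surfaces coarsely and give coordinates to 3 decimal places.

v -1.813 2.879 2.051
v -2.422 2.448 2.952
v -2.609 4.856 2.46
v -3.219 4.424 3.361
v -0.741 3.136 2.899
v -1.351 2.704 3.8
v -1.538 5.112 3.308
v -2.147 4.681 4.209
v 2.396 1.215 2.361
v 2.392 0.621 2.983
v 2.653 2.78 3.857
v 2.649 2.186 4.479
v 4.431 1.034 2.201
v 4.427 0.44 2.823
v 4.688 2.599 3.697
v 4.684 2.005 4.319
v 0.128 0.789 -2.805
v 0.847 0.93 -3.237
v 0.912 0.751 -1.515
v 0.558 1.481 -3.046
v 0.018 1.626 -2.714
v -0.458 1.281 -2.435
v -0.59 0.647 -2.373
v -0.301 0.096 -2.564
v 0.239 -0.049 -2.896
v 0.714 0.296 -3.175
v 3.777 2.551 -1.677
v 4.202 2.588 -1.109
v 3.508 2.086 -0.556
v 3.083 2.049 -1.123
v 4.055 2.821 -1.082
v 3.361 2.319 -0.529
v 3.866 3.014 -1.145
v 3.172 2.511 -0.592
v 3.663 3.135 -1.289
v 2.969 2.633 -0.736
v 3.478 3.168 -1.492
v 2.783 2.666 -0.939
v 3.338 3.107 -1.724
v 2.643 2.605 -1.171
v 3.265 2.961 -1.948
v 2.57 2.459 -1.395
v 3.27 2.753 -2.13
v 2.575 2.251 -1.577
v 3.352 2.514 -2.244
v 2.658 2.012 -1.691
v 3.499 2.281 -2.271
v 2.805 1.779 -1.718
v 3.688 2.089 -2.208
v 2.994 1.586 -1.655
v 3.891 1.967 -2.064
v 3.197 1.465 -1.511
v 4.077 1.934 -1.861
v 3.382 1.432 -1.308
v 4.217 1.995 -1.629
v 3.522 1.493 -1.076
v 4.29 2.141 -1.405
v 3.595 1.639 -0.852
v 4.285 2.349 -1.223
v 3.59 1.847 -0.67
v 0.182 2.66 -3.463
v 0.51 2.739 -3.003
v -1.342 2.1 -2.277
v 0.321 3.069 -3.091
v 0.067 3.207 -3.352
v -0.134 3.089 -3.665
v -0.186 2.771 -3.883
v -0.067 2.4 -3.905
v 0.169 2.151 -3.719
v 0.411 2.14 -3.414
v 0.546 2.373 -3.131
f 2 4 1
f 5 2 1
f 1 4 3
f 3 5 1
f 2 8 4
f 6 2 5
f 6 8 2
f 4 8 3
f 7 5 3
f 3 8 7
f 7 6 5
f 8 6 7
f 10 12 9
f 13 10 9
f 9 12 11
f 11 13 9
f 10 16 12
f 14 10 13
f 14 16 10
f 12 16 11
f 15 13 11
f 11 16 15
f 15 14 13
f 16 14 15
f 18 17 20
f 18 20 19
f 20 17 21
f 20 21 19
f 21 17 22
f 21 22 19
f 22 17 23
f 22 23 19
f 23 17 24
f 23 24 19
f 24 17 25
f 24 25 19
f 25 17 26
f 25 26 19
f 26 17 18
f 26 18 19
f 28 27 31
f 28 31 29
f 29 31 32
f 29 32 30
f 31 27 33
f 31 33 32
f 32 33 34
f 32 34 30
f 33 27 35
f 33 35 34
f 34 35 36
f 34 36 30
f 35 27 37
f 35 37 36
f 36 37 38
f 36 38 30
f 37 27 39
f 37 39 38
f 38 39 40
f 38 40 30
f 39 27 41
f 39 41 40
f 40 41 42
f 40 42 30
f 41 27 43
f 41 43 42
f 42 43 44
f 42 44 30
f 43 27 45
f 43 45 44
f 44 45 46
f 44 46 30
f 45 27 47
f 45 47 46
f 46 47 48
f 46 48 30
f 47 27 49
f 47 49 48
f 48 49 50
f 48 50 30
f 49 27 51
f 49 51 50
f 50 51 52
f 50 52 30
f 51 27 53
f 51 53 52
f 52 53 54
f 52 54 30
f 53 27 55
f 53 55 54
f 54 55 56
f 54 56 30
f 55 27 57
f 55 57 56
f 56 57 58
f 56 58 30
f 57 27 59
f 57 59 58
f 58 59 60
f 58 60 30
f 59 27 28
f 59 28 60
f 60 28 29
f 60 29 30
f 62 61 64
f 62 64 63
f 64 61 65
f 64 65 63
f 65 61 66
f 65 66 63
f 66 61 67
f 66 67 63
f 67 61 68
f 67 68 63
f 68 61 69
f 68 69 63
f 69 61 70
f 69 70 63
f 70 61 71
f 70 71 63
f 71 61 62
f 71 62 63



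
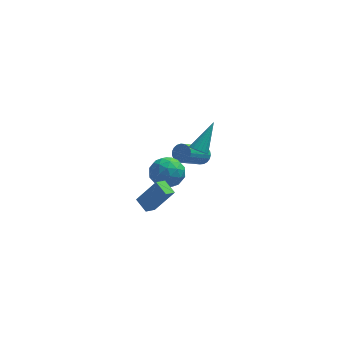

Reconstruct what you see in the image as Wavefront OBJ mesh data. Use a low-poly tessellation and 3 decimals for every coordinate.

v 0.487 -0.092 1.474
v 0.969 -0.029 1.122
v 1.353 1.272 2.906
v 0.807 0.164 1.036
v 0.581 0.307 1.036
v 0.337 0.371 1.123
v 0.122 0.343 1.28
v -0.02 0.229 1.474
v -0.062 0.051 1.669
v 0.005 -0.155 1.825
v 0.167 -0.349 1.912
v 0.393 -0.492 1.911
v 0.637 -0.556 1.824
v 0.851 -0.528 1.668
v 0.994 -0.413 1.473
v 1.036 -0.236 1.278
v -2.946 -3.896 0.427
v -1.828 -3.861 1.976
v -2.47 -3.346 0.071
v -1.352 -3.31 1.619
v -2.388 -4.63 0.041
v -1.27 -4.594 1.589
v -1.912 -4.079 -0.316
v -0.794 -4.044 1.233
v -2.256 -0.497 -0.393
v -1.628 0.29 0.108
v -0.952 -1.73 -0.088
v -0.324 -0.943 0.413
v -1.268 -1.307 0.905
v -2.074 -0.545 0.716
v -0.506 -0.895 -0.696
v -1.312 -0.133 -0.885
v -0.547 0.044 -0.079
v -1.018 -0.21 0.91
v -1.562 -1.23 -0.89
v -2.033 -1.484 0.099
v -2.057 0.005 -0.169
v -0.523 -1.445 0.189
v -1.079 -1.659 0.478
v -0.71 -1.196 0.773
v -2.319 -0.486 0.188
v -1.95 -0.023 0.483
v -1.738 -0.962 0.951
v -0.63 -1.417 -0.463
v -0.261 -0.954 -0.168
v -1.87 -0.244 -0.753
v -1.501 0.219 -0.458
v -0.842 -0.478 -0.931
v -1.052 0.323 0.016
v -0.285 -0.402 0.195
v -0.392 -0.374 -0.457
v -0.866 0.074 -0.568
v -1.329 0.174 0.597
v -0.562 -0.551 0.776
v -1.117 -0.765 1.065
v -1.591 -0.317 0.954
v -0.693 0.029 0.487
v -2.018 -0.889 -0.756
v -1.251 -1.614 -0.577
v -0.989 -1.123 -0.934
v -1.463 -0.675 -1.045
v -2.295 -1.038 -0.175
v -1.528 -1.763 0.004
v -1.714 -1.514 0.588
v -2.188 -1.066 0.477
v -1.887 -1.469 -0.467
v 0.651 4.52 -3.007
v 1.221 4.242 -2.761
v 0.038 2.962 -1.467
v -0.531 3.24 -1.713
v 1.18 4.458 -2.584
v -0.002 3.179 -1.29
v 1.048 4.686 -2.48
v -0.135 3.406 -1.186
v 0.847 4.884 -2.467
v -0.335 3.605 -1.174
v 0.612 5.02 -2.548
v -0.57 3.741 -1.254
v 0.384 5.069 -2.708
v -0.798 3.79 -1.414
v 0.203 5.023 -2.919
v -0.98 3.744 -1.626
v 0.098 4.89 -3.146
v -1.084 3.611 -1.852
v 0.09 4.693 -3.349
v -1.093 3.414 -2.055
v 0.178 4.466 -3.492
v -1.004 3.187 -2.199
v 0.348 4.248 -3.552
v -0.834 2.969 -2.258
v 0.571 4.078 -3.517
v -0.612 2.798 -2.224
v 0.808 3.983 -3.394
v -0.375 2.704 -2.101
v 1.017 3.982 -3.205
v -0.166 2.702 -1.911
v 1.163 4.073 -2.98
v -0.019 2.794 -1.687
f 2 1 4
f 2 4 3
f 4 1 5
f 4 5 3
f 5 1 6
f 5 6 3
f 6 1 7
f 6 7 3
f 7 1 8
f 7 8 3
f 8 1 9
f 8 9 3
f 9 1 10
f 9 10 3
f 10 1 11
f 10 11 3
f 11 1 12
f 11 12 3
f 12 1 13
f 12 13 3
f 13 1 14
f 13 14 3
f 14 1 15
f 14 15 3
f 15 1 16
f 15 16 3
f 16 1 2
f 16 2 3
f 18 20 17
f 21 18 17
f 17 20 19
f 19 21 17
f 18 24 20
f 22 18 21
f 22 24 18
f 20 24 19
f 23 21 19
f 19 24 23
f 23 22 21
f 24 22 23
f 25 62 41
f 62 36 65
f 41 65 30
f 62 65 41
f 25 41 37
f 41 30 42
f 37 42 26
f 41 42 37
f 25 37 46
f 37 26 47
f 46 47 32
f 37 47 46
f 25 46 58
f 46 32 61
f 58 61 35
f 46 61 58
f 25 58 62
f 58 35 66
f 62 66 36
f 58 66 62
f 26 42 53
f 42 30 56
f 53 56 34
f 42 56 53
f 30 65 43
f 65 36 64
f 43 64 29
f 65 64 43
f 36 66 63
f 66 35 59
f 63 59 27
f 66 59 63
f 35 61 60
f 61 32 48
f 60 48 31
f 61 48 60
f 32 47 52
f 47 26 49
f 52 49 33
f 47 49 52
f 28 54 40
f 54 34 55
f 40 55 29
f 54 55 40
f 28 40 38
f 40 29 39
f 38 39 27
f 40 39 38
f 28 38 45
f 38 27 44
f 45 44 31
f 38 44 45
f 28 45 50
f 45 31 51
f 50 51 33
f 45 51 50
f 28 50 54
f 50 33 57
f 54 57 34
f 50 57 54
f 29 55 43
f 55 34 56
f 43 56 30
f 55 56 43
f 27 39 63
f 39 29 64
f 63 64 36
f 39 64 63
f 31 44 60
f 44 27 59
f 60 59 35
f 44 59 60
f 33 51 52
f 51 31 48
f 52 48 32
f 51 48 52
f 34 57 53
f 57 33 49
f 53 49 26
f 57 49 53
f 68 67 71
f 68 71 69
f 69 71 72
f 69 72 70
f 71 67 73
f 71 73 72
f 72 73 74
f 72 74 70
f 73 67 75
f 73 75 74
f 74 75 76
f 74 76 70
f 75 67 77
f 75 77 76
f 76 77 78
f 76 78 70
f 77 67 79
f 77 79 78
f 78 79 80
f 78 80 70
f 79 67 81
f 79 81 80
f 80 81 82
f 80 82 70
f 81 67 83
f 81 83 82
f 82 83 84
f 82 84 70
f 83 67 85
f 83 85 84
f 84 85 86
f 84 86 70
f 85 67 87
f 85 87 86
f 86 87 88
f 86 88 70
f 87 67 89
f 87 89 88
f 88 89 90
f 88 90 70
f 89 67 91
f 89 91 90
f 90 91 92
f 90 92 70
f 91 67 93
f 91 93 92
f 92 93 94
f 92 94 70
f 93 67 95
f 93 95 94
f 94 95 96
f 94 96 70
f 95 67 97
f 95 97 96
f 96 97 98
f 96 98 70
f 97 67 68
f 97 68 98
f 98 68 69
f 98 69 70



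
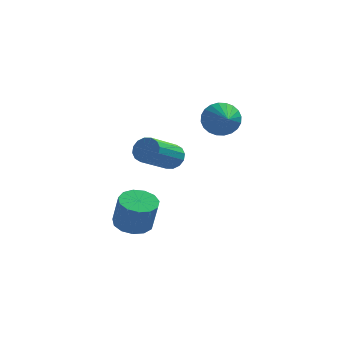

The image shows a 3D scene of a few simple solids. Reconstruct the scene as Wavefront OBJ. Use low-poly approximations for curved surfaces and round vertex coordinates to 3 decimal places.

v -2.955 0.123 -4.405
v -2.099 -0.132 -4.624
v -1.789 -0.439 -3.053
v -2.645 -0.183 -2.835
v -2.079 0.377 -4.529
v -1.769 0.071 -2.958
v -2.338 0.805 -4.394
v -2.028 0.499 -2.823
v -2.792 1.017 -4.263
v -2.483 0.711 -2.692
v -3.299 0.945 -4.177
v -2.989 0.639 -2.607
v -3.696 0.612 -4.164
v -3.386 0.306 -2.593
v -3.857 0.124 -4.227
v -3.548 -0.182 -2.656
v -3.733 -0.365 -4.347
v -3.423 -0.671 -2.776
v -3.361 -0.698 -4.485
v -3.051 -1.005 -2.915
v -2.861 -0.771 -4.598
v -2.551 -1.078 -3.028
v -2.39 -0.56 -4.65
v -2.08 -0.867 -3.079
v -1.387 1.582 -0.942
v -0.797 1.206 -0.933
v -1.763 -0.279 0.232
v -2.353 0.098 0.222
v -0.776 1.42 -0.642
v -1.742 -0.064 0.523
v -0.918 1.679 -0.431
v -1.885 0.194 0.734
v -1.187 1.911 -0.358
v -2.153 0.427 0.807
v -1.509 2.055 -0.441
v -2.475 0.571 0.724
v -1.798 2.073 -0.659
v -2.764 0.588 0.506
v -1.977 1.959 -0.952
v -2.943 0.474 0.213
v -1.998 1.744 -1.243
v -2.964 0.26 -0.078
v -1.855 1.486 -1.454
v -2.822 0.001 -0.289
v -1.587 1.253 -1.527
v -2.553 -0.231 -0.362
v -1.265 1.109 -1.444
v -2.231 -0.375 -0.279
v -0.976 1.092 -1.226
v -1.942 -0.393 -0.061
v 0.838 0.935 1.835
v 1.319 0.726 1.092
v 1.222 -0.275 2.425
v 1.562 0.898 1.286
v 1.695 1.075 1.564
v 1.697 1.231 1.883
v 1.568 1.342 2.194
v 1.328 1.391 2.451
v 1.014 1.371 2.615
v 0.672 1.284 2.66
v 0.356 1.144 2.579
v 0.113 0.972 2.385
v -0.019 0.795 2.107
v -0.022 0.639 1.788
v 0.107 0.528 1.476
v 0.347 0.479 1.219
v 0.662 0.5 1.056
v 1.003 0.587 1.011
f 2 1 5
f 2 5 3
f 3 5 6
f 3 6 4
f 5 1 7
f 5 7 6
f 6 7 8
f 6 8 4
f 7 1 9
f 7 9 8
f 8 9 10
f 8 10 4
f 9 1 11
f 9 11 10
f 10 11 12
f 10 12 4
f 11 1 13
f 11 13 12
f 12 13 14
f 12 14 4
f 13 1 15
f 13 15 14
f 14 15 16
f 14 16 4
f 15 1 17
f 15 17 16
f 16 17 18
f 16 18 4
f 17 1 19
f 17 19 18
f 18 19 20
f 18 20 4
f 19 1 21
f 19 21 20
f 20 21 22
f 20 22 4
f 21 1 23
f 21 23 22
f 22 23 24
f 22 24 4
f 23 1 2
f 23 2 24
f 24 2 3
f 24 3 4
f 26 25 29
f 26 29 27
f 27 29 30
f 27 30 28
f 29 25 31
f 29 31 30
f 30 31 32
f 30 32 28
f 31 25 33
f 31 33 32
f 32 33 34
f 32 34 28
f 33 25 35
f 33 35 34
f 34 35 36
f 34 36 28
f 35 25 37
f 35 37 36
f 36 37 38
f 36 38 28
f 37 25 39
f 37 39 38
f 38 39 40
f 38 40 28
f 39 25 41
f 39 41 40
f 40 41 42
f 40 42 28
f 41 25 43
f 41 43 42
f 42 43 44
f 42 44 28
f 43 25 45
f 43 45 44
f 44 45 46
f 44 46 28
f 45 25 47
f 45 47 46
f 46 47 48
f 46 48 28
f 47 25 49
f 47 49 48
f 48 49 50
f 48 50 28
f 49 25 26
f 49 26 50
f 50 26 27
f 50 27 28
f 52 51 54
f 52 54 53
f 54 51 55
f 54 55 53
f 55 51 56
f 55 56 53
f 56 51 57
f 56 57 53
f 57 51 58
f 57 58 53
f 58 51 59
f 58 59 53
f 59 51 60
f 59 60 53
f 60 51 61
f 60 61 53
f 61 51 62
f 61 62 53
f 62 51 63
f 62 63 53
f 63 51 64
f 63 64 53
f 64 51 65
f 64 65 53
f 65 51 66
f 65 66 53
f 66 51 67
f 66 67 53
f 67 51 68
f 67 68 53
f 68 51 52
f 68 52 53



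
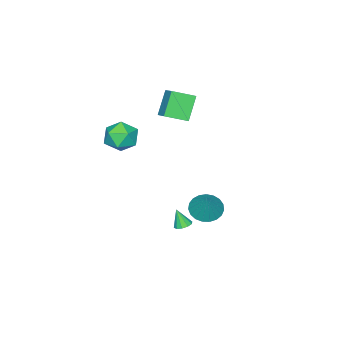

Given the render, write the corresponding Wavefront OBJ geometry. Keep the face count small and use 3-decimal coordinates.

v 1.732 0.507 3.369
v 2.72 0.011 3.509
v 0.9 -0.991 3.931
v 1.888 -1.487 4.071
v 1.584 -0.652 4.743
v 2.098 0.274 4.396
v 1.522 -1.254 3.044
v 2.036 -0.328 2.697
v 2.591 -1.077 3.308
v 2.628 -0.705 4.358
v 0.992 -0.275 3.082
v 1.029 0.097 4.132
v -3.343 -0.194 2.516
v -4.38 -0.448 3.99
v -2.551 0.884 3.259
v -3.589 0.63 4.733
v -2.391 -1.23 3.007
v -3.429 -1.484 4.481
v -1.6 -0.152 3.75
v -2.637 -0.406 5.224
v 1.51 3.645 -2.04
v 2.059 3.63 -2.066
v 1.55 3.195 -0.94
v 1.968 3.932 -1.939
v 1.702 4.125 -1.851
v 1.363 4.134 -1.835
v 1.08 3.956 -1.898
v 0.961 3.66 -2.015
v 1.052 3.358 -2.141
v 1.318 3.166 -2.23
v 1.658 3.157 -2.246
v 1.941 3.334 -2.183
v -2.555 2.186 -3.7
v -1.739 2.523 -4.251
v -1.765 2.894 -2.1
v -2.006 2.862 -4.27
v -2.368 3.085 -4.19
v -2.762 3.152 -4.025
v -3.12 3.053 -3.804
v -3.381 2.803 -3.566
v -3.499 2.447 -3.35
v -3.453 2.046 -3.196
v -3.252 1.669 -3.128
v -2.93 1.381 -3.16
v -2.544 1.233 -3.285
v -2.159 1.25 -3.482
v -1.843 1.428 -3.716
v -1.65 1.738 -3.948
v -1.613 2.125 -4.138
f 1 12 6
f 1 6 2
f 1 2 8
f 1 8 11
f 1 11 12
f 2 6 10
f 6 12 5
f 12 11 3
f 11 8 7
f 8 2 9
f 4 10 5
f 4 5 3
f 4 3 7
f 4 7 9
f 4 9 10
f 5 10 6
f 3 5 12
f 7 3 11
f 9 7 8
f 10 9 2
f 14 16 13
f 17 14 13
f 13 16 15
f 15 17 13
f 14 20 16
f 18 14 17
f 18 20 14
f 16 20 15
f 19 17 15
f 15 20 19
f 19 18 17
f 20 18 19
f 22 21 24
f 22 24 23
f 24 21 25
f 24 25 23
f 25 21 26
f 25 26 23
f 26 21 27
f 26 27 23
f 27 21 28
f 27 28 23
f 28 21 29
f 28 29 23
f 29 21 30
f 29 30 23
f 30 21 31
f 30 31 23
f 31 21 32
f 31 32 23
f 32 21 22
f 32 22 23
f 34 33 36
f 34 36 35
f 36 33 37
f 36 37 35
f 37 33 38
f 37 38 35
f 38 33 39
f 38 39 35
f 39 33 40
f 39 40 35
f 40 33 41
f 40 41 35
f 41 33 42
f 41 42 35
f 42 33 43
f 42 43 35
f 43 33 44
f 43 44 35
f 44 33 45
f 44 45 35
f 45 33 46
f 45 46 35
f 46 33 47
f 46 47 35
f 47 33 48
f 47 48 35
f 48 33 49
f 48 49 35
f 49 33 34
f 49 34 35



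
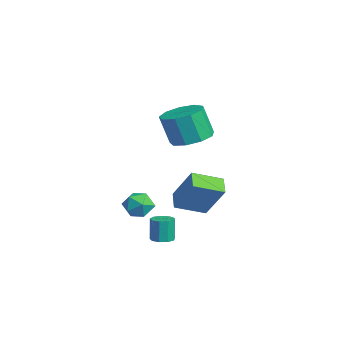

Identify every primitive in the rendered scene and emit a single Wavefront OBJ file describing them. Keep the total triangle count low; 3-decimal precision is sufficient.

v -2.133 -0.172 -3.92
v -1.513 0.299 -4.209
v -1.327 -0.639 -2.951
v -0.707 -0.168 -3.24
v -1.364 0.187 -2.878
v -1.862 0.476 -3.476
v -0.978 -0.816 -3.684
v -1.476 -0.527 -4.282
v -0.799 -0.099 -4.063
v -1.037 0.521 -3.565
v -1.803 -0.861 -3.595
v -2.041 -0.241 -3.097
v 1.576 0.077 -4.356
v 2.048 -0.21 -4.263
v 1.855 -0.144 -3.09
v 1.384 0.143 -3.184
v 2.123 0.166 -4.271
v 1.93 0.232 -3.099
v 1.942 0.5 -4.32
v 1.749 0.566 -3.147
v 1.59 0.636 -4.385
v 1.397 0.702 -3.213
v 1.231 0.511 -4.437
v 1.039 0.576 -3.265
v 1.035 0.182 -4.451
v 0.842 0.248 -3.279
v 1.091 -0.195 -4.421
v 0.899 -0.13 -3.248
v 1.375 -0.445 -4.36
v 1.182 -0.38 -3.188
v 1.753 -0.451 -4.298
v 1.56 -0.385 -3.125
v 0.372 0.978 -3.06
v -0.488 1.182 -2.637
v 0.451 2.458 -3.609
v -0.409 2.661 -3.186
v 1.349 1.559 -1.354
v 0.489 1.762 -0.931
v 1.428 3.038 -1.903
v 0.568 3.242 -1.48
v 0.395 1.812 1.19
v 1.272 1.252 1.19
v 1.002 0.829 2.73
v 0.125 1.388 2.73
v 1.409 1.919 1.397
v 1.139 1.496 2.937
v 1.071 2.535 1.507
v 0.801 2.112 3.047
v 0.417 2.813 1.469
v 0.147 2.39 3.009
v -0.247 2.622 1.3
v -0.517 2.199 2.84
v -0.611 2.052 1.08
v -0.881 1.629 2.62
v -0.504 1.369 0.911
v -0.774 0.946 2.451
v 0.023 0.893 0.873
v -0.247 0.47 2.413
v 0.725 0.847 0.983
v 0.455 0.424 2.523
f 1 12 6
f 1 6 2
f 1 2 8
f 1 8 11
f 1 11 12
f 2 6 10
f 6 12 5
f 12 11 3
f 11 8 7
f 8 2 9
f 4 10 5
f 4 5 3
f 4 3 7
f 4 7 9
f 4 9 10
f 5 10 6
f 3 5 12
f 7 3 11
f 9 7 8
f 10 9 2
f 14 13 17
f 14 17 15
f 15 17 18
f 15 18 16
f 17 13 19
f 17 19 18
f 18 19 20
f 18 20 16
f 19 13 21
f 19 21 20
f 20 21 22
f 20 22 16
f 21 13 23
f 21 23 22
f 22 23 24
f 22 24 16
f 23 13 25
f 23 25 24
f 24 25 26
f 24 26 16
f 25 13 27
f 25 27 26
f 26 27 28
f 26 28 16
f 27 13 29
f 27 29 28
f 28 29 30
f 28 30 16
f 29 13 31
f 29 31 30
f 30 31 32
f 30 32 16
f 31 13 14
f 31 14 32
f 32 14 15
f 32 15 16
f 34 36 33
f 37 34 33
f 33 36 35
f 35 37 33
f 34 40 36
f 38 34 37
f 38 40 34
f 36 40 35
f 39 37 35
f 35 40 39
f 39 38 37
f 40 38 39
f 42 41 45
f 42 45 43
f 43 45 46
f 43 46 44
f 45 41 47
f 45 47 46
f 46 47 48
f 46 48 44
f 47 41 49
f 47 49 48
f 48 49 50
f 48 50 44
f 49 41 51
f 49 51 50
f 50 51 52
f 50 52 44
f 51 41 53
f 51 53 52
f 52 53 54
f 52 54 44
f 53 41 55
f 53 55 54
f 54 55 56
f 54 56 44
f 55 41 57
f 55 57 56
f 56 57 58
f 56 58 44
f 57 41 59
f 57 59 58
f 58 59 60
f 58 60 44
f 59 41 42
f 59 42 60
f 60 42 43
f 60 43 44



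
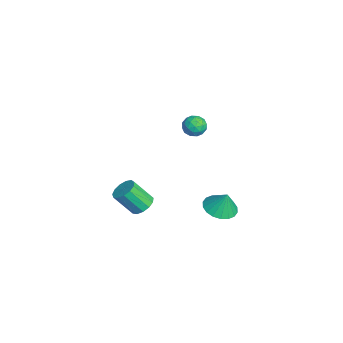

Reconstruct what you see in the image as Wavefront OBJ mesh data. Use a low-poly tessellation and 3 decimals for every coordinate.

v 4.041 -3.279 -2.609
v 4.719 -2.991 -2.299
v 4.538 -4.053 -0.92
v 3.859 -4.341 -1.231
v 4.387 -2.73 -2.141
v 4.206 -3.793 -0.762
v 3.945 -2.644 -2.133
v 3.764 -3.706 -0.754
v 3.533 -2.759 -2.275
v 3.352 -3.821 -0.897
v 3.282 -3.039 -2.524
v 3.101 -4.101 -1.145
v 3.272 -3.395 -2.8
v 3.091 -4.457 -1.421
v 3.506 -3.715 -3.015
v 3.325 -4.777 -1.636
v 3.91 -3.896 -3.102
v 3.729 -4.958 -1.723
v 4.355 -3.881 -3.032
v 4.174 -4.943 -1.653
v 4.7 -3.675 -2.828
v 4.519 -4.737 -1.449
v 4.836 -3.343 -2.555
v 4.655 -4.406 -1.176
v 3.767 0.268 4.213
v 4.421 0.225 3.834
v 3.479 -0.865 3.846
v 4.133 -0.908 3.467
v 4.135 -0.9 4.224
v 4.312 -0.2 4.451
v 3.588 -0.44 3.229
v 3.765 0.26 3.456
v 4.31 -0.213 3.226
v 4.648 -0.497 3.84
v 3.252 -0.143 3.84
v 3.59 -0.427 4.454
v 4.119 0.346 4.055
v 3.781 -0.986 3.625
v 3.782 -0.981 4.07
v 4.166 -1.007 3.847
v 4.055 0.096 4.418
v 4.44 0.071 4.195
v 4.271 -0.591 4.425
v 3.46 -0.711 3.485
v 3.845 -0.736 3.262
v 3.734 0.367 3.833
v 4.118 0.341 3.61
v 3.629 -0.049 3.255
v 4.438 0.063 3.475
v 4.269 -0.603 3.26
v 3.949 -0.327 3.12
v 4.053 0.084 3.253
v 4.637 -0.104 3.836
v 4.468 -0.77 3.621
v 4.469 -0.765 4.066
v 4.573 -0.354 4.199
v 4.572 -0.361 3.479
v 3.432 0.13 4.059
v 3.263 -0.536 3.844
v 3.327 -0.286 3.481
v 3.431 0.125 3.614
v 3.631 -0.037 4.42
v 3.462 -0.703 4.205
v 3.847 -0.724 4.427
v 3.951 -0.313 4.56
v 3.328 -0.279 4.201
v 2.439 1.458 -4.614
v 3.422 1.781 -4.925
v 2.741 1.822 -3.286
v 3.158 2.18 -4.974
v 2.752 2.435 -4.952
v 2.284 2.498 -4.863
v 1.846 2.354 -4.725
v 1.527 2.033 -4.565
v 1.387 1.599 -4.414
v 1.457 1.136 -4.303
v 1.721 0.737 -4.254
v 2.127 0.481 -4.277
v 2.595 0.419 -4.366
v 3.032 0.563 -4.504
v 3.352 0.883 -4.664
v 3.491 1.318 -4.815
f 2 1 5
f 2 5 3
f 3 5 6
f 3 6 4
f 5 1 7
f 5 7 6
f 6 7 8
f 6 8 4
f 7 1 9
f 7 9 8
f 8 9 10
f 8 10 4
f 9 1 11
f 9 11 10
f 10 11 12
f 10 12 4
f 11 1 13
f 11 13 12
f 12 13 14
f 12 14 4
f 13 1 15
f 13 15 14
f 14 15 16
f 14 16 4
f 15 1 17
f 15 17 16
f 16 17 18
f 16 18 4
f 17 1 19
f 17 19 18
f 18 19 20
f 18 20 4
f 19 1 21
f 19 21 20
f 20 21 22
f 20 22 4
f 21 1 23
f 21 23 22
f 22 23 24
f 22 24 4
f 23 1 2
f 23 2 24
f 24 2 3
f 24 3 4
f 25 62 41
f 62 36 65
f 41 65 30
f 62 65 41
f 25 41 37
f 41 30 42
f 37 42 26
f 41 42 37
f 25 37 46
f 37 26 47
f 46 47 32
f 37 47 46
f 25 46 58
f 46 32 61
f 58 61 35
f 46 61 58
f 25 58 62
f 58 35 66
f 62 66 36
f 58 66 62
f 26 42 53
f 42 30 56
f 53 56 34
f 42 56 53
f 30 65 43
f 65 36 64
f 43 64 29
f 65 64 43
f 36 66 63
f 66 35 59
f 63 59 27
f 66 59 63
f 35 61 60
f 61 32 48
f 60 48 31
f 61 48 60
f 32 47 52
f 47 26 49
f 52 49 33
f 47 49 52
f 28 54 40
f 54 34 55
f 40 55 29
f 54 55 40
f 28 40 38
f 40 29 39
f 38 39 27
f 40 39 38
f 28 38 45
f 38 27 44
f 45 44 31
f 38 44 45
f 28 45 50
f 45 31 51
f 50 51 33
f 45 51 50
f 28 50 54
f 50 33 57
f 54 57 34
f 50 57 54
f 29 55 43
f 55 34 56
f 43 56 30
f 55 56 43
f 27 39 63
f 39 29 64
f 63 64 36
f 39 64 63
f 31 44 60
f 44 27 59
f 60 59 35
f 44 59 60
f 33 51 52
f 51 31 48
f 52 48 32
f 51 48 52
f 34 57 53
f 57 33 49
f 53 49 26
f 57 49 53
f 68 67 70
f 68 70 69
f 70 67 71
f 70 71 69
f 71 67 72
f 71 72 69
f 72 67 73
f 72 73 69
f 73 67 74
f 73 74 69
f 74 67 75
f 74 75 69
f 75 67 76
f 75 76 69
f 76 67 77
f 76 77 69
f 77 67 78
f 77 78 69
f 78 67 79
f 78 79 69
f 79 67 80
f 79 80 69
f 80 67 81
f 80 81 69
f 81 67 82
f 81 82 69
f 82 67 68
f 82 68 69



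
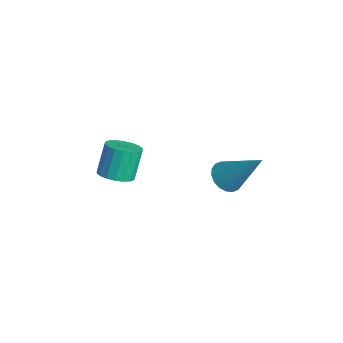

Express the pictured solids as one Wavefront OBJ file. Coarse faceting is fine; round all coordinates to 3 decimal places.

v -2.421 3.541 1.587
v -1.934 3.539 1.254
v -1.499 4.299 2.933
v -2.042 3.771 1.197
v -2.226 3.958 1.218
v -2.448 4.062 1.311
v -2.665 4.063 1.46
v -2.833 3.961 1.633
v -2.92 3.775 1.797
v -2.909 3.543 1.919
v -2.8 3.311 1.976
v -2.617 3.124 1.955
v -2.395 3.02 1.862
v -2.178 3.019 1.714
v -2.009 3.121 1.54
v -1.922 3.307 1.376
v -2.014 -0.18 3.218
v -1.517 -0.37 3.449
v -1.829 0.01 4.433
v -2.326 0.2 4.202
v -1.458 -0.13 3.375
v -1.77 0.25 4.359
v -1.509 0.101 3.27
v -1.821 0.48 4.254
v -1.66 0.275 3.154
v -1.972 0.655 4.139
v -1.881 0.36 3.052
v -2.193 0.739 4.036
v -2.129 0.338 2.982
v -2.441 0.717 3.966
v -2.354 0.213 2.959
v -2.665 0.592 3.943
v -2.511 0.01 2.987
v -2.823 0.39 3.971
v -2.57 -0.23 3.061
v -2.882 0.15 4.045
v -2.519 -0.46 3.166
v -2.831 -0.081 4.15
v -2.368 -0.635 3.281
v -2.68 -0.255 4.266
v -2.147 -0.719 3.384
v -2.459 -0.34 4.368
v -1.899 -0.697 3.454
v -2.211 -0.318 4.438
v -1.675 -0.572 3.477
v -1.986 -0.193 4.461
f 2 1 4
f 2 4 3
f 4 1 5
f 4 5 3
f 5 1 6
f 5 6 3
f 6 1 7
f 6 7 3
f 7 1 8
f 7 8 3
f 8 1 9
f 8 9 3
f 9 1 10
f 9 10 3
f 10 1 11
f 10 11 3
f 11 1 12
f 11 12 3
f 12 1 13
f 12 13 3
f 13 1 14
f 13 14 3
f 14 1 15
f 14 15 3
f 15 1 16
f 15 16 3
f 16 1 2
f 16 2 3
f 18 17 21
f 18 21 19
f 19 21 22
f 19 22 20
f 21 17 23
f 21 23 22
f 22 23 24
f 22 24 20
f 23 17 25
f 23 25 24
f 24 25 26
f 24 26 20
f 25 17 27
f 25 27 26
f 26 27 28
f 26 28 20
f 27 17 29
f 27 29 28
f 28 29 30
f 28 30 20
f 29 17 31
f 29 31 30
f 30 31 32
f 30 32 20
f 31 17 33
f 31 33 32
f 32 33 34
f 32 34 20
f 33 17 35
f 33 35 34
f 34 35 36
f 34 36 20
f 35 17 37
f 35 37 36
f 36 37 38
f 36 38 20
f 37 17 39
f 37 39 38
f 38 39 40
f 38 40 20
f 39 17 41
f 39 41 40
f 40 41 42
f 40 42 20
f 41 17 43
f 41 43 42
f 42 43 44
f 42 44 20
f 43 17 45
f 43 45 44
f 44 45 46
f 44 46 20
f 45 17 18
f 45 18 46
f 46 18 19
f 46 19 20



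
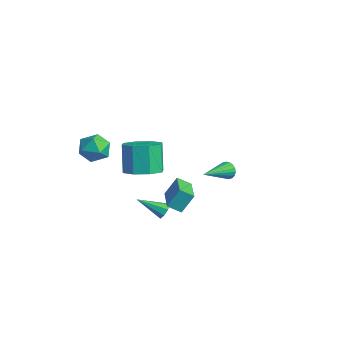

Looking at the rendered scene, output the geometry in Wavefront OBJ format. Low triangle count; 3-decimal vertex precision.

v 0.421 4.652 -3.088
v 0.621 4.869 -2.589
v 0.919 2.868 -2.512
v 0.374 4.818 -2.534
v 0.137 4.734 -2.589
v -0.045 4.633 -2.743
v -0.134 4.537 -2.965
v -0.114 4.463 -3.211
v 0.013 4.427 -3.433
v 0.22 4.435 -3.587
v 0.467 4.486 -3.642
v 0.705 4.57 -3.587
v 0.886 4.671 -3.433
v 0.976 4.767 -3.211
v 0.955 4.841 -2.965
v 0.829 4.878 -2.743
v 1.75 0.893 -3.289
v 1.351 0.273 -2.846
v 1.848 1.58 -2.237
v 1.449 0.96 -1.795
v 3.471 0.06 -2.905
v 3.072 -0.56 -2.463
v 3.569 0.747 -1.854
v 3.17 0.127 -1.411
v 1.437 0.204 -4.132
v 1.691 -0.173 -4.424
v 0.643 -0.984 -3.288
v 1.9 -0.07 -4.082
v 1.838 0.194 -3.77
v 1.541 0.463 -3.67
v 1.183 0.581 -3.84
v 0.974 0.478 -4.182
v 1.037 0.215 -4.494
v 1.333 -0.055 -4.594
v 4.31 -2.606 1.608
v 5.124 -1.995 1.823
v 4.483 -1.683 3.366
v 3.67 -2.294 3.152
v 4.521 -1.594 1.492
v 3.88 -1.283 3.035
v 3.795 -1.786 1.229
v 3.154 -1.475 2.772
v 3.371 -2.458 1.188
v 2.73 -2.147 2.732
v 3.497 -3.217 1.394
v 2.856 -2.905 2.937
v 4.1 -3.617 1.725
v 3.459 -3.306 3.268
v 4.826 -3.425 1.988
v 4.185 -3.114 3.531
v 5.25 -2.753 2.028
v 4.609 -2.442 3.572
v -0.635 -1.989 0.469
v 0.205 -2.363 0.205
v -1.005 -3.317 1.175
v -0.165 -3.691 0.911
v -0.193 -2.992 1.563
v 0.035 -2.171 1.127
v -0.835 -3.509 0.253
v -0.607 -2.688 -0.183
v 0.081 -3.303 0.071
v 0.478 -2.983 0.881
v -1.278 -2.697 0.499
v -0.881 -2.377 1.309
f 2 1 4
f 2 4 3
f 4 1 5
f 4 5 3
f 5 1 6
f 5 6 3
f 6 1 7
f 6 7 3
f 7 1 8
f 7 8 3
f 8 1 9
f 8 9 3
f 9 1 10
f 9 10 3
f 10 1 11
f 10 11 3
f 11 1 12
f 11 12 3
f 12 1 13
f 12 13 3
f 13 1 14
f 13 14 3
f 14 1 15
f 14 15 3
f 15 1 16
f 15 16 3
f 16 1 2
f 16 2 3
f 18 20 17
f 21 18 17
f 17 20 19
f 19 21 17
f 18 24 20
f 22 18 21
f 22 24 18
f 20 24 19
f 23 21 19
f 19 24 23
f 23 22 21
f 24 22 23
f 26 25 28
f 26 28 27
f 28 25 29
f 28 29 27
f 29 25 30
f 29 30 27
f 30 25 31
f 30 31 27
f 31 25 32
f 31 32 27
f 32 25 33
f 32 33 27
f 33 25 34
f 33 34 27
f 34 25 26
f 34 26 27
f 36 35 39
f 36 39 37
f 37 39 40
f 37 40 38
f 39 35 41
f 39 41 40
f 40 41 42
f 40 42 38
f 41 35 43
f 41 43 42
f 42 43 44
f 42 44 38
f 43 35 45
f 43 45 44
f 44 45 46
f 44 46 38
f 45 35 47
f 45 47 46
f 46 47 48
f 46 48 38
f 47 35 49
f 47 49 48
f 48 49 50
f 48 50 38
f 49 35 51
f 49 51 50
f 50 51 52
f 50 52 38
f 51 35 36
f 51 36 52
f 52 36 37
f 52 37 38
f 53 64 58
f 53 58 54
f 53 54 60
f 53 60 63
f 53 63 64
f 54 58 62
f 58 64 57
f 64 63 55
f 63 60 59
f 60 54 61
f 56 62 57
f 56 57 55
f 56 55 59
f 56 59 61
f 56 61 62
f 57 62 58
f 55 57 64
f 59 55 63
f 61 59 60
f 62 61 54



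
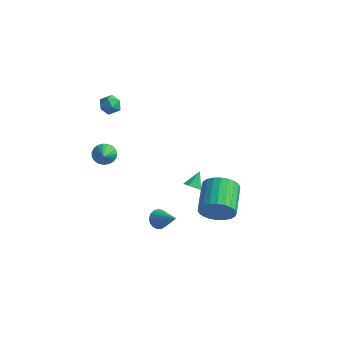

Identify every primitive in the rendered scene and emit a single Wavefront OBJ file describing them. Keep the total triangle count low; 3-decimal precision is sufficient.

v -0.731 -0.915 -3.989
v -0.378 -0.815 -4.463
v 0.471 -1.185 -3.151
v -0.405 -0.556 -4.342
v -0.506 -0.38 -4.139
v -0.659 -0.326 -3.902
v -0.829 -0.407 -3.685
v -0.976 -0.604 -3.537
v -1.067 -0.873 -3.493
v -1.081 -1.151 -3.562
v -1.015 -1.376 -3.729
v -0.884 -1.494 -3.955
v -0.718 -1.481 -4.189
v -0.555 -1.337 -4.377
v -0.433 -1.097 -4.476
v -3.508 -1.621 0.385
v -2.98 -1.259 0.411
v -2.992 -2.419 0.995
v -3.113 -1.18 0.628
v -3.314 -1.176 0.802
v -3.548 -1.249 0.905
v -3.776 -1.387 0.917
v -3.957 -1.565 0.838
v -4.061 -1.752 0.68
v -4.069 -1.917 0.471
v -3.98 -2.03 0.247
v -3.81 -2.073 0.047
v -3.587 -2.037 -0.094
v -3.351 -1.93 -0.153
v -3.142 -1.769 -0.119
v -2.996 -1.582 0.003
v -2.939 -1.402 0.19
v 2.995 -1.393 -1.272
v 3.465 -1.483 -0.451
v 2.735 0.044 0.133
v 2.265 0.133 -0.688
v 3.708 -1.289 -0.653
v 2.979 0.237 -0.069
v 3.843 -1.112 -0.949
v 3.113 0.415 -0.365
v 3.848 -0.977 -1.295
v 3.119 0.55 -0.711
v 3.724 -0.906 -1.636
v 2.994 0.621 -1.052
v 3.489 -0.908 -1.923
v 2.759 0.618 -1.339
v 3.178 -0.985 -2.11
v 2.449 0.542 -1.526
v 2.84 -1.124 -2.17
v 2.11 0.403 -1.586
v 2.525 -1.304 -2.093
v 1.795 0.223 -1.509
v 2.281 -1.497 -1.891
v 1.552 0.029 -1.307
v 2.147 -1.675 -1.595
v 1.417 -0.148 -1.011
v 2.141 -1.81 -1.249
v 1.412 -0.283 -0.665
v 2.266 -1.881 -0.908
v 1.536 -0.354 -0.324
v 2.501 -1.878 -0.621
v 1.771 -0.352 -0.037
v 2.811 -1.802 -0.434
v 2.082 -0.275 0.15
v 3.15 -1.663 -0.374
v 2.42 -0.136 0.21
v -3.676 0.059 3.206
v -3.305 -0.45 3.087
v -4.435 -0.57 3.533
v -4.064 -1.079 3.414
v -3.916 -0.68 3.894
v -3.448 -0.291 3.692
v -4.292 -0.729 2.928
v -3.824 -0.34 2.726
v -3.686 -0.937 2.915
v -3.454 -0.907 3.513
v -4.286 -0.113 3.107
v -4.054 -0.083 3.705
v -0.41 1.697 -3.128
v -0.021 1.455 -2.883
v -0.41 2.423 -2.412
v 0.109 1.719 -3.151
v -0.066 1.97 -3.406
v -0.442 2.061 -3.498
v -0.8 1.939 -3.373
v -0.929 1.675 -3.105
v -0.755 1.424 -2.851
v -0.378 1.332 -2.758
f 2 1 4
f 2 4 3
f 4 1 5
f 4 5 3
f 5 1 6
f 5 6 3
f 6 1 7
f 6 7 3
f 7 1 8
f 7 8 3
f 8 1 9
f 8 9 3
f 9 1 10
f 9 10 3
f 10 1 11
f 10 11 3
f 11 1 12
f 11 12 3
f 12 1 13
f 12 13 3
f 13 1 14
f 13 14 3
f 14 1 15
f 14 15 3
f 15 1 2
f 15 2 3
f 17 16 19
f 17 19 18
f 19 16 20
f 19 20 18
f 20 16 21
f 20 21 18
f 21 16 22
f 21 22 18
f 22 16 23
f 22 23 18
f 23 16 24
f 23 24 18
f 24 16 25
f 24 25 18
f 25 16 26
f 25 26 18
f 26 16 27
f 26 27 18
f 27 16 28
f 27 28 18
f 28 16 29
f 28 29 18
f 29 16 30
f 29 30 18
f 30 16 31
f 30 31 18
f 31 16 32
f 31 32 18
f 32 16 17
f 32 17 18
f 34 33 37
f 34 37 35
f 35 37 38
f 35 38 36
f 37 33 39
f 37 39 38
f 38 39 40
f 38 40 36
f 39 33 41
f 39 41 40
f 40 41 42
f 40 42 36
f 41 33 43
f 41 43 42
f 42 43 44
f 42 44 36
f 43 33 45
f 43 45 44
f 44 45 46
f 44 46 36
f 45 33 47
f 45 47 46
f 46 47 48
f 46 48 36
f 47 33 49
f 47 49 48
f 48 49 50
f 48 50 36
f 49 33 51
f 49 51 50
f 50 51 52
f 50 52 36
f 51 33 53
f 51 53 52
f 52 53 54
f 52 54 36
f 53 33 55
f 53 55 54
f 54 55 56
f 54 56 36
f 55 33 57
f 55 57 56
f 56 57 58
f 56 58 36
f 57 33 59
f 57 59 58
f 58 59 60
f 58 60 36
f 59 33 61
f 59 61 60
f 60 61 62
f 60 62 36
f 61 33 63
f 61 63 62
f 62 63 64
f 62 64 36
f 63 33 65
f 63 65 64
f 64 65 66
f 64 66 36
f 65 33 34
f 65 34 66
f 66 34 35
f 66 35 36
f 67 78 72
f 67 72 68
f 67 68 74
f 67 74 77
f 67 77 78
f 68 72 76
f 72 78 71
f 78 77 69
f 77 74 73
f 74 68 75
f 70 76 71
f 70 71 69
f 70 69 73
f 70 73 75
f 70 75 76
f 71 76 72
f 69 71 78
f 73 69 77
f 75 73 74
f 76 75 68
f 80 79 82
f 80 82 81
f 82 79 83
f 82 83 81
f 83 79 84
f 83 84 81
f 84 79 85
f 84 85 81
f 85 79 86
f 85 86 81
f 86 79 87
f 86 87 81
f 87 79 88
f 87 88 81
f 88 79 80
f 88 80 81

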